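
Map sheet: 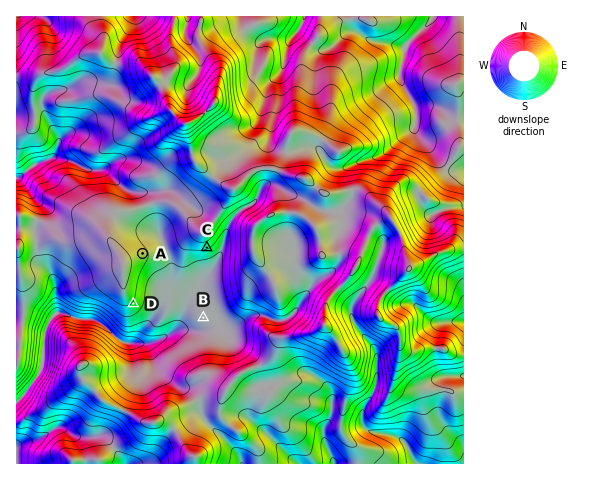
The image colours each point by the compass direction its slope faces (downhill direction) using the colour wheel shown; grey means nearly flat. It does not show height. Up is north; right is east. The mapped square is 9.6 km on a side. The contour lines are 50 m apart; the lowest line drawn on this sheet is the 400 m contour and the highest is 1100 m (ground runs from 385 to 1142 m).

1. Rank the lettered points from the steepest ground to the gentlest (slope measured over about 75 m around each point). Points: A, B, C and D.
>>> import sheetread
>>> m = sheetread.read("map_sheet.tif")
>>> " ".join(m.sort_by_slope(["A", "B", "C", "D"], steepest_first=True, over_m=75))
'C D A B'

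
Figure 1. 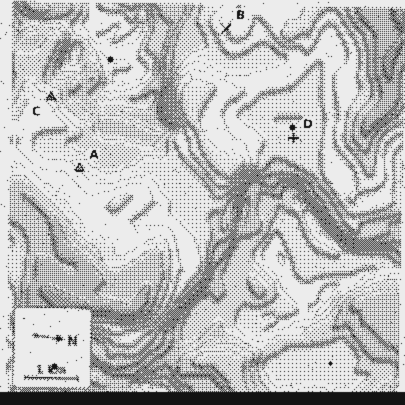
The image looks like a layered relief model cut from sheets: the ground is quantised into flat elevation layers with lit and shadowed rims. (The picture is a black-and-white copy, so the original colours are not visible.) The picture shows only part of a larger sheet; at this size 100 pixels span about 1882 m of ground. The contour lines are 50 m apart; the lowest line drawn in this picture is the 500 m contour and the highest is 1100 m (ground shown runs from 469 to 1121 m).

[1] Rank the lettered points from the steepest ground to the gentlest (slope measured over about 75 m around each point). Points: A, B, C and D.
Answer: C A B D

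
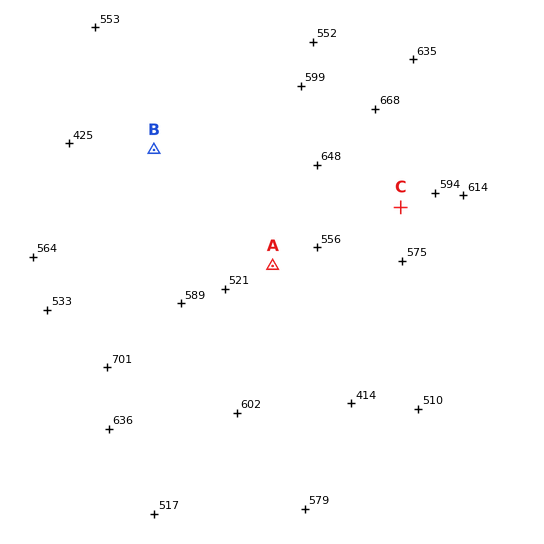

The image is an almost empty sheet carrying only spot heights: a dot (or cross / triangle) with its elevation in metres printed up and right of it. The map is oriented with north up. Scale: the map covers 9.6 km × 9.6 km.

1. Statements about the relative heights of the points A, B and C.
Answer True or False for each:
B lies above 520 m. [False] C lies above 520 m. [True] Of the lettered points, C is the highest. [True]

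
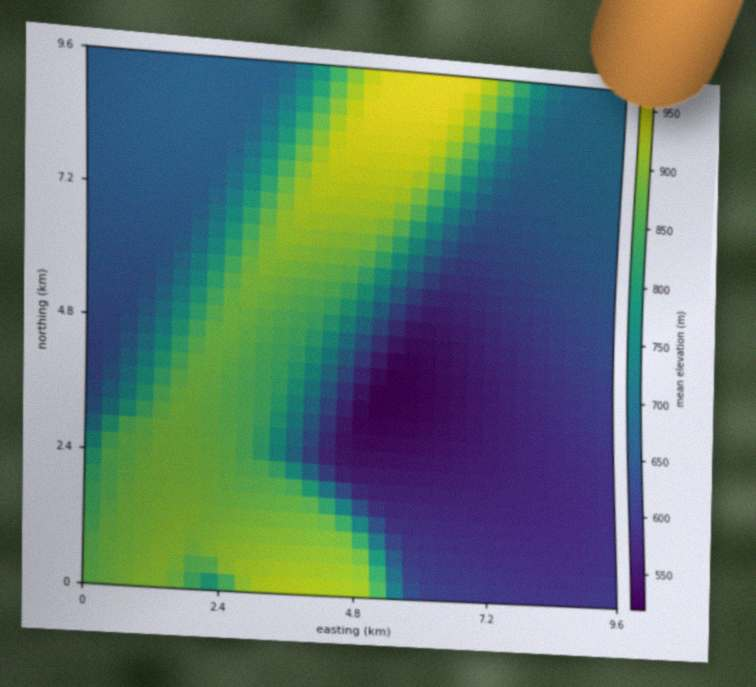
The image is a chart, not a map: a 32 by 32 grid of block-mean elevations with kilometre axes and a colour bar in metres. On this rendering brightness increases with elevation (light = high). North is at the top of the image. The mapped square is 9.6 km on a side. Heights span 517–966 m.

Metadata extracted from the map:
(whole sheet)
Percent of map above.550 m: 95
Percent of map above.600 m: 75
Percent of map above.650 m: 65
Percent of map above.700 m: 45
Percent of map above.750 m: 40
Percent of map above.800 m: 36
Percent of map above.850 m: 29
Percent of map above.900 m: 11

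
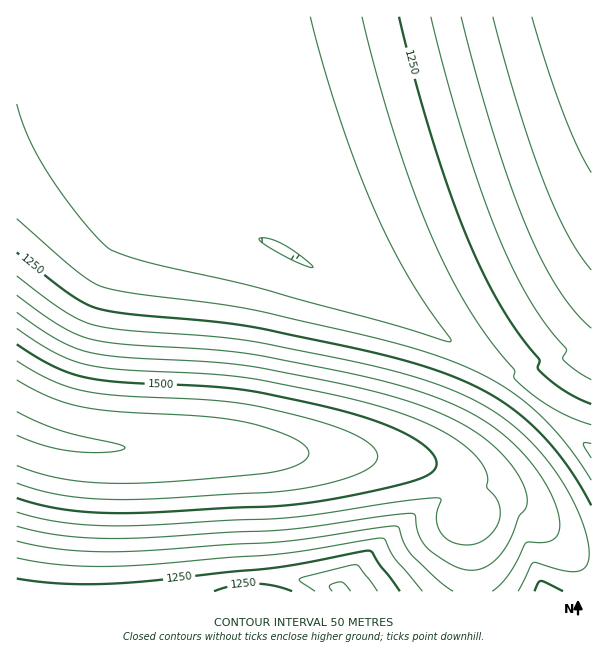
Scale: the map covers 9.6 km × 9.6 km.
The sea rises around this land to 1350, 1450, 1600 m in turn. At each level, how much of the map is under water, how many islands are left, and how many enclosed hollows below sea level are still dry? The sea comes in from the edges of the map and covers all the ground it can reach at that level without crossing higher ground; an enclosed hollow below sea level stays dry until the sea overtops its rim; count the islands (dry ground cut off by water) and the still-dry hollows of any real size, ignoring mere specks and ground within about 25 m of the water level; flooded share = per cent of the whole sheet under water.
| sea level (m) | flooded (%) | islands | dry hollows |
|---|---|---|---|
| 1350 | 63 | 0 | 0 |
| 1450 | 80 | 0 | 0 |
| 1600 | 94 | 0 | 0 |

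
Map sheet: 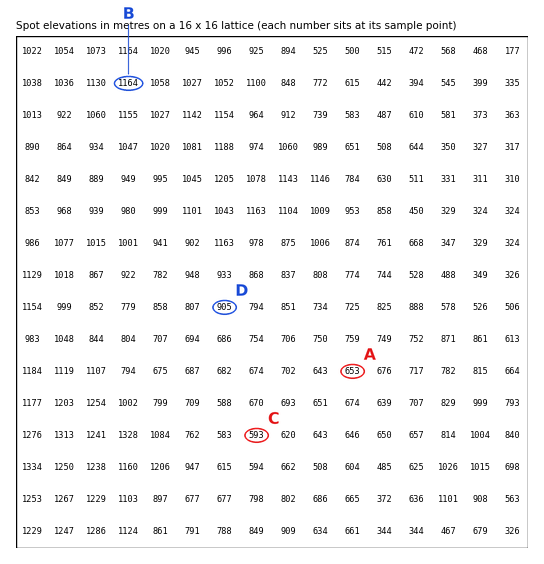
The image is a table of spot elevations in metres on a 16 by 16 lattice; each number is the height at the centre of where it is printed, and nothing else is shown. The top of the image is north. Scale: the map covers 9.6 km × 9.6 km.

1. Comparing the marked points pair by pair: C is lower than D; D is higher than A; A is lower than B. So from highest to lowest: B D A C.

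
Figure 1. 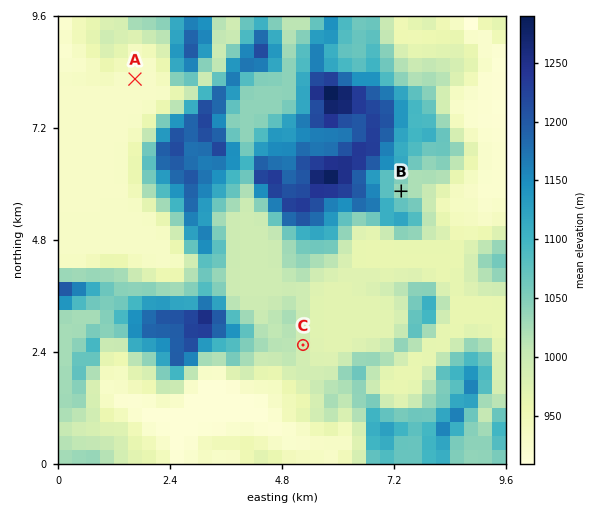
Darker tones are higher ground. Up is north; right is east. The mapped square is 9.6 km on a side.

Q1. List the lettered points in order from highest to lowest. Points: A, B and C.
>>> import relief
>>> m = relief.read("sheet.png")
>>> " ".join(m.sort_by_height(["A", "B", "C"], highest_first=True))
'B C A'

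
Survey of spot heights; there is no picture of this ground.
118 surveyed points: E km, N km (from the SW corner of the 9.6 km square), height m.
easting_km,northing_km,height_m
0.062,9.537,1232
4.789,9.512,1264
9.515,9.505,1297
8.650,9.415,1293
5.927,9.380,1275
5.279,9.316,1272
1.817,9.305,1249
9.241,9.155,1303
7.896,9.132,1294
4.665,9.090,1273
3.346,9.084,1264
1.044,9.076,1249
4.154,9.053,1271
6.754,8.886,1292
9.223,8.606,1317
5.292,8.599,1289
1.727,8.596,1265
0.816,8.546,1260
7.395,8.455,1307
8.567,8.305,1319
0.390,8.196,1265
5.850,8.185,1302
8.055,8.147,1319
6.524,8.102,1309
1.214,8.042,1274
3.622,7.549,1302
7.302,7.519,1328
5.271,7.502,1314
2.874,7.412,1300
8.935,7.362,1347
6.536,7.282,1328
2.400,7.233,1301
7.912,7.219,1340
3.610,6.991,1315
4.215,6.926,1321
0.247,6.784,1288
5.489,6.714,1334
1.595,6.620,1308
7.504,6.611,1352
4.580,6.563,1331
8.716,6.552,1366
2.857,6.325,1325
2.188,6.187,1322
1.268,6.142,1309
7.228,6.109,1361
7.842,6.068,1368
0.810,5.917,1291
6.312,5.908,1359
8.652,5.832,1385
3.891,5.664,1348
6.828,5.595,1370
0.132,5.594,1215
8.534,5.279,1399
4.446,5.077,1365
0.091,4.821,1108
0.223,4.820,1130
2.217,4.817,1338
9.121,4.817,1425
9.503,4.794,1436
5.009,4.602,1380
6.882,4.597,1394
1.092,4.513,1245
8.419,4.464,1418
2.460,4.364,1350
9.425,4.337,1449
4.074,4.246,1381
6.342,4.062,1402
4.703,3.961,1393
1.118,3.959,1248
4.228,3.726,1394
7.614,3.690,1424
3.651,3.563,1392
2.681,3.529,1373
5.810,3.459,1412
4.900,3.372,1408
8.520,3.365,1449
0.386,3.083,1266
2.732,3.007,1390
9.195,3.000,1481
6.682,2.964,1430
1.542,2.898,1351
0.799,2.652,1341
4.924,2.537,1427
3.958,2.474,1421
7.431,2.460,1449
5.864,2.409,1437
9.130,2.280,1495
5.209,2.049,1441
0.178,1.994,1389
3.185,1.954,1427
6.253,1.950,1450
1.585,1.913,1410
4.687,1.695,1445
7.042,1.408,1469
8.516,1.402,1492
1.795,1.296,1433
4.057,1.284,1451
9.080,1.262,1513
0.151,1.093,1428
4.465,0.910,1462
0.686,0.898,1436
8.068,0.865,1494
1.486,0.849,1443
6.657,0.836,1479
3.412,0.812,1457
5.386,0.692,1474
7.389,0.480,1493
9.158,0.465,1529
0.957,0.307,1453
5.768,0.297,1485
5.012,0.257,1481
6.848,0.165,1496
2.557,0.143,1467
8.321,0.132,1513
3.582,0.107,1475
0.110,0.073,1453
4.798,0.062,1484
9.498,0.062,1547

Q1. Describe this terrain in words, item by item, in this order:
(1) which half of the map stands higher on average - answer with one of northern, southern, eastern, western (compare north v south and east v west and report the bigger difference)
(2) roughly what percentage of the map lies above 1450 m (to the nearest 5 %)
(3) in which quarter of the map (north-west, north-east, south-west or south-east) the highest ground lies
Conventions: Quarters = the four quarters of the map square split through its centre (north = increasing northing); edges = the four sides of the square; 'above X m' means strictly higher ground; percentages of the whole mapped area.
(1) On average the southern half of the map is the higher ground.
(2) Ground above 1450 m makes up about 20 % of the sheet.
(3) The highest ground is in the south-east quarter.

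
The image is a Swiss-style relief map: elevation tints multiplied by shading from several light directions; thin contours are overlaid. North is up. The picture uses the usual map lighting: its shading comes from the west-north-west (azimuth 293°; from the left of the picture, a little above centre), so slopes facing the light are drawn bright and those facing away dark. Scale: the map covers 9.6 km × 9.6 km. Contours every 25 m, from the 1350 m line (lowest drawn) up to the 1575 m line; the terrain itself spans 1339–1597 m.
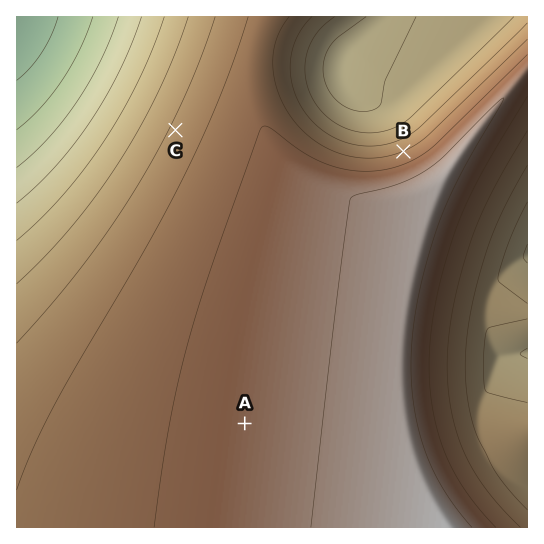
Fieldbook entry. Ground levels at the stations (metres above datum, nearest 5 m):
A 1565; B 1525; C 1505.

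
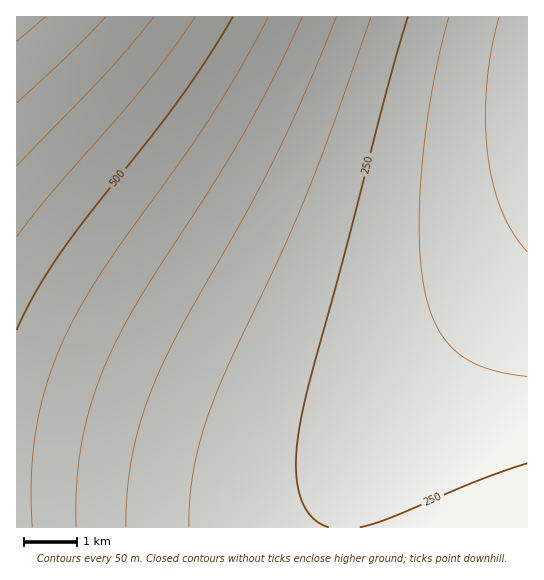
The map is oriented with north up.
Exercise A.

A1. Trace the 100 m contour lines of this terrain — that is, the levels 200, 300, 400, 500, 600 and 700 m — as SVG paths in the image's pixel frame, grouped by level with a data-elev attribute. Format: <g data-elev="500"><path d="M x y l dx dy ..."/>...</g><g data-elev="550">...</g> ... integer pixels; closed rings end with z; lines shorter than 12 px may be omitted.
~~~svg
<g data-elev="200"><path d="M527 376l-22-3-19-5-16-7-13-8-10-11-9-13-7-16-6-20-4-26-2-29 3-69 10-79 17-73"/></g><g data-elev="300"><path d="M189 527l1-28 4-29 6-29 9-30 19-45 50-107 27-61 27-69 39-112"/></g><g data-elev="400"><path d="M76 527l1-44 5-42 10-42 16-40 15-30 18-32 73-114 31-51 29-55 28-60"/></g><g data-elev="500"><path d="M17 330l18-37 25-39 26-36 91-115 29-42 27-44"/></g><g data-elev="600"><path d="M17 166l89-93 48-56"/></g><g data-elev="700"><path d="M17 41l29-24"/></g>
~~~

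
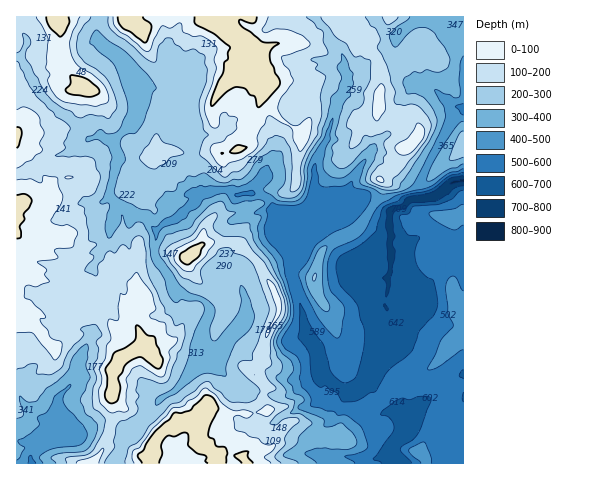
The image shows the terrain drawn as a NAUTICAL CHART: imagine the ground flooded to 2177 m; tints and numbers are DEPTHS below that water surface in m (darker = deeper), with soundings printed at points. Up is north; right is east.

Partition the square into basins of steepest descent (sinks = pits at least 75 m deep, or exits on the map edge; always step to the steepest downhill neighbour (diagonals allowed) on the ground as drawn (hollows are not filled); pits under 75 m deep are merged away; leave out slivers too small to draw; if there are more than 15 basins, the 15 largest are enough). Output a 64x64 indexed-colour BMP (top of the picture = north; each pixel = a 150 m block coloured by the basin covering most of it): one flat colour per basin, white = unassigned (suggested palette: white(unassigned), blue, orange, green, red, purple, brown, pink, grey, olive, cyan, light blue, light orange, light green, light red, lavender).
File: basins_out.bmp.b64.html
<image width="64" height="64" href="data:image/bmp;base64,Qk12CAAAAAAAAHYAAAAoAAAAQAAAAEAAAAABAAQAAAAAAAAIAAATCwAAEwsAABAAAAAAAAAA////ALR3HwAOf/8ALKAsACgn1gC9Z5QAS1aMAMJ34wB/f38AIr28AM++FwDox64AeLv/AIrfmACWmP8A1bDFACIiIiIiIRERERERERERERETMzMzMzMzMzMzMzMzERERIiIiIiIiERERERERERERERMzMzMzMzMzMzMzMzMREREiIiIiIiIhERERERERERERERETMzMzMzMzMzMzMxEREyIiIiIiIiERERERERERERERERMzMzMzMzMzMzMzEREzIiIiIiIiIRERERERERERERERETMRERERMzMzMzMxEzMiIiIiIiIhERERERERERERERERERERERETMzMzMzMzMyIiIiIiIiIRERERERERERERERERERERERMzMzMzMzMzIiIiIiIiIhERERERERERERERERERERERETMzMzMzMzMiIiIiIiIiERERERERERERERERERERERERETMzMzMzMyIiIiIiIiIREREREREREREREREREREREREREzMzMzMzIiIiIiIiIhERERERERERERERERERERERERERMzMzMzMiIiIiIiIiERERERERERERERERERERERERERETMzMzMyIiIiIiIiIRERERERERERERERERERERERERERETMzMzIiIiIiIiIhERERERERERERERERERERERERERERETMzMiIiIiIiIiIREREREREREREREREREREREREREREREzMyIiIiIiIiIiERERERERERERERERERERERERERERERMzIiIiIiIiIiERERERERERERERERERERERERERERERETMiIiIiIiIiIREREREREREREREREREREREREREREREREyIiIiIiIiIhERERERERERERERERERERERERERERERERIiIiIiIiIhEREREREREREREREREREREREREREREREREiIiEREiIhERERERERERERERERERERERERERERERERESIhEREREiERERERERERERERERERERERERERERERERERERERERERERERERERERERERERERERERERERERERERERERERERERERERERERERERERERERERERERERERERERERERERERERERERERERERERERERERERERERERERERERERERERERERERERERERERERERERERERERERERERERERERERERERERERERERERERERERERERERERERERERERERERERERERERERERERERERERERERERERERERERERERERERERERERERERERERERERERERERERERERERERERERERERERERERERERERERERERERERERERERERERERERERERERERERERERERERERERERERERERERERERERERERERERERERERERERERERERERERERERERERERERERERERERERERERERERERERERERERERERERERERERERERERERERERERERERERERERERERERERERERERERERERERERERERERERERERERERERERERERERERERERERERERERERERERERERERERERERERERERERERERERERERERERERERERERERERERERERERERERERERERERERERERERERERERERERERERERERERERERERERERERERERERERERERERERERERERERERERERERERERERERERERERERERERERERERERERERERERERERERERERERERERERERERERERERERERERERERERERERERERERERERERERERERERERERERERERERERERERERERERERERERERERERERERERERERERERERERERERERERERERERERERERERERERERERERERERERERERERERERERERERERERREERERERERERERERERERERERERERERERERERERERERRERBERERERERERERERERERERERERERERERERERERERREREQRERERERERERERERERERERERERERERERERERERFEREREERERERERERERERERERERERERERERERERERERERREREQREREREREREREREREREREREREREREREREREREREURERBEREREREREREREREREREREREREREREREREREREUREREEREREREREREREREREREREREREREREREREREUREREREQREREREREREREREREREREREREREREREREREURERERERBERERERERERERERERERERERERERERERERERREREREREERERERERERERERERERERERERERERERERERFEREREREQREREREREREREREREREREREREREREREREREURERERERBERERERERERERERERERERERERERERERERERREREREREERERERERERERERERERERERERERERERERERFEREREREQRERERERERERERERERERERERERERERERERERRERERERBERERERERERERERERERERERERERERERERERERREREREEREREREREREREREREREREREREREREREREREREURBFEQRERERERERERERERERERERERERERERERERERERFBERFBEREREREREREREREREREREREREREREREREREREREREUERERERERERERERERERERERERERERERERERERERERERERERERERERERERERERERERERERERERERERERERERERERERERERERERERERERERERERERERERERERERERERERER"/>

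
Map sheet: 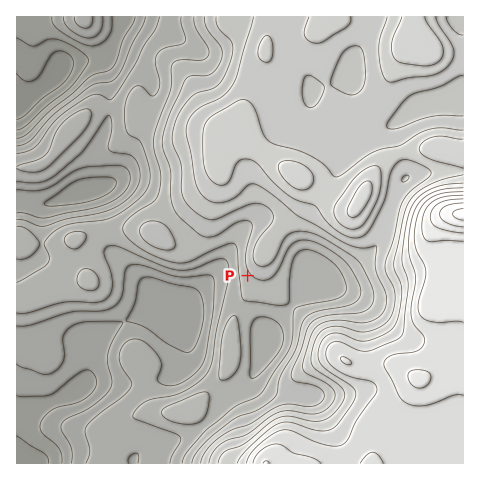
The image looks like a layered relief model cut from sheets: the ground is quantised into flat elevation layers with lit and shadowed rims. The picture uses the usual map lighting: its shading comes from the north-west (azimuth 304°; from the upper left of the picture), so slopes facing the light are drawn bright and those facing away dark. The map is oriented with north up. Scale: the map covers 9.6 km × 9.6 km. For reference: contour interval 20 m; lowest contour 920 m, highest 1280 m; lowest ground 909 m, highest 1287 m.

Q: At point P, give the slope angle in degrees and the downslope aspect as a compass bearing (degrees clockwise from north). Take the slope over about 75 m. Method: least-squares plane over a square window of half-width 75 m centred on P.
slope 4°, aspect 239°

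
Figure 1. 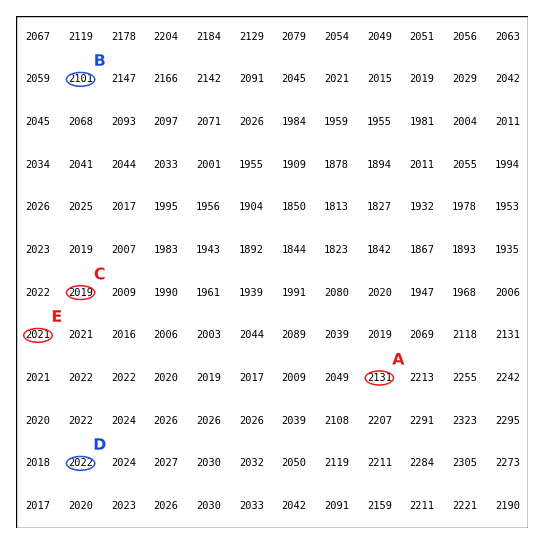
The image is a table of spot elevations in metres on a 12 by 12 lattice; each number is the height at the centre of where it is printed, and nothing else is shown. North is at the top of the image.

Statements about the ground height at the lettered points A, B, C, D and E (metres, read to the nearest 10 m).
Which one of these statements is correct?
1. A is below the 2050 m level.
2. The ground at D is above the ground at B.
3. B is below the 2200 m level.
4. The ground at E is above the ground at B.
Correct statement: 3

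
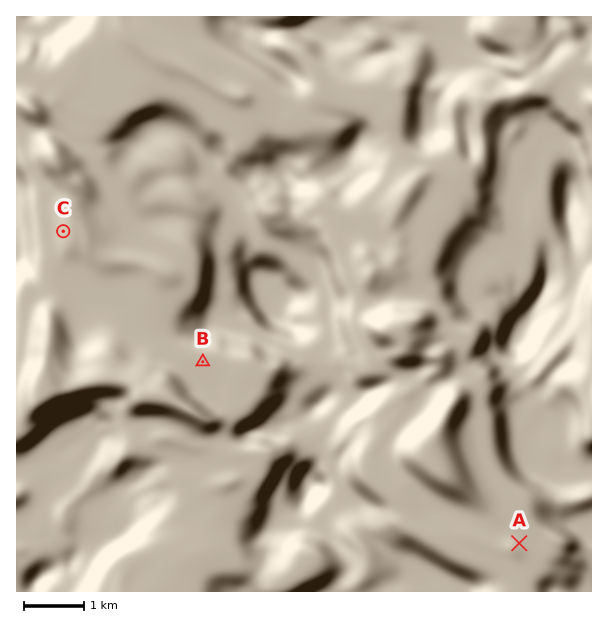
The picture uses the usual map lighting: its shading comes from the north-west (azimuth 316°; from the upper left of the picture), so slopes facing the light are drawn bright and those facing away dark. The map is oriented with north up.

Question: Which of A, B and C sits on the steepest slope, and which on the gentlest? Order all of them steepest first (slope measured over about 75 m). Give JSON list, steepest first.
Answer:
["C", "A", "B"]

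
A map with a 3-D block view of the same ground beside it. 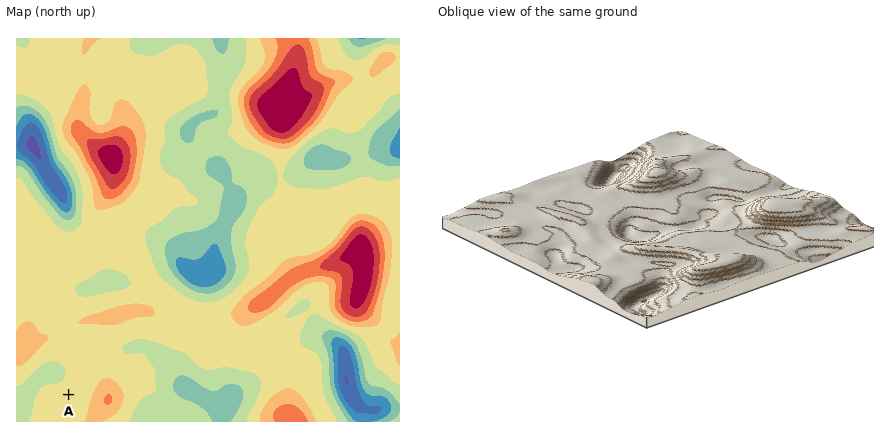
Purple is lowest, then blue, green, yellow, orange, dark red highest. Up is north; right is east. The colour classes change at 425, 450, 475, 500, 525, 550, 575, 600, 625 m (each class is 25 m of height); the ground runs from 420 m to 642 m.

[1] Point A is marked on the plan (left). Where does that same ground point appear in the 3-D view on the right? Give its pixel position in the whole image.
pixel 487 223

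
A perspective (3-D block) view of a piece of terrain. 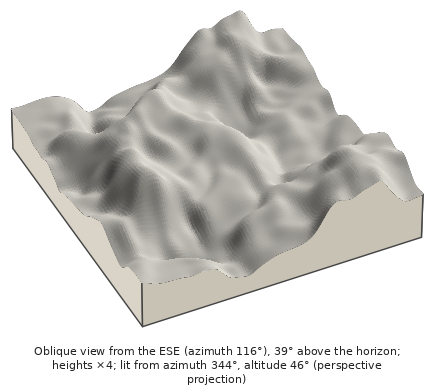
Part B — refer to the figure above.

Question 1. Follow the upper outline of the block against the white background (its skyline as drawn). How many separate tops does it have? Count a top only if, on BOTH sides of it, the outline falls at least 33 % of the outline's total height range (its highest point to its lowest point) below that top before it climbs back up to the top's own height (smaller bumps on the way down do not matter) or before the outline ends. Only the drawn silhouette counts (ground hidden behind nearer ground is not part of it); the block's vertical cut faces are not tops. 1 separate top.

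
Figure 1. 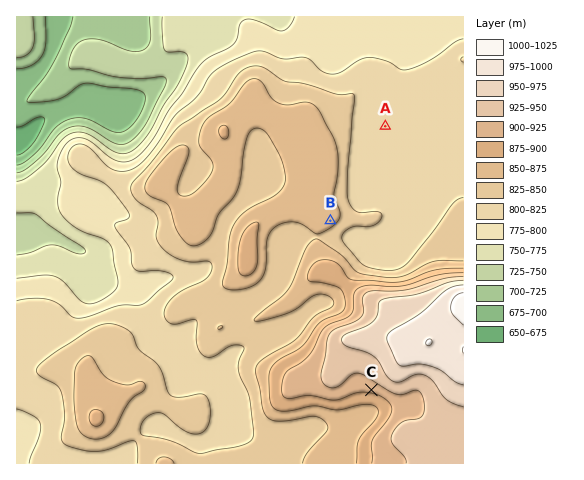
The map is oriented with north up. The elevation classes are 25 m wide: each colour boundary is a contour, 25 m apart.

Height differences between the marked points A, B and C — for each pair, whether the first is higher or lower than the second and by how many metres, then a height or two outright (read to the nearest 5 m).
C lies higher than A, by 105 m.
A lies lower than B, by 60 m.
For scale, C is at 905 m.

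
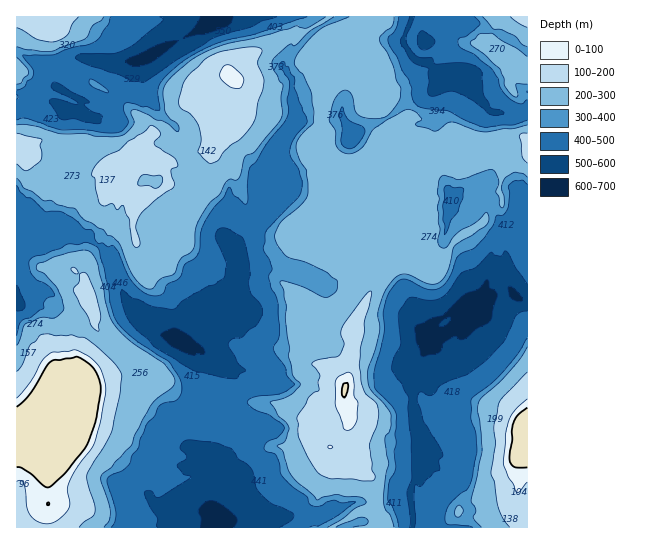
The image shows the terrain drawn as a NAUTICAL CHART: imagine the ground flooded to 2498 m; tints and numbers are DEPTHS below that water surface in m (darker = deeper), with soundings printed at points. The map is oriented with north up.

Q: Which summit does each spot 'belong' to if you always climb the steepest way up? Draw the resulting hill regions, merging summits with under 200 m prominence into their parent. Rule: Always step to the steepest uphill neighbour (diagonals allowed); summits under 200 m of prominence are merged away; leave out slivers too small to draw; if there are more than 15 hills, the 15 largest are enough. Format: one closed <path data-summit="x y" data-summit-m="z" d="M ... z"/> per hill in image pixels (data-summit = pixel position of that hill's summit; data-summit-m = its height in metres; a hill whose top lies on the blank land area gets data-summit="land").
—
<path data-summit="land" d="M411 16l-72 0-25 15-31 34 9 14 0 14 5 14 2 14-16 13-11 15-3 6 0 23-2 4 4 13-6 7-2 12-22 21-6 11 0 9 6 7 0 9-6 8 0 6 9 24 0 5-17 2-13 5-12 8-3 6-12 11 12 3 11 11 17 8 13 13 0 10-5 10 1 16 4 8 0 5-7 3-1 13-8 9-1 8-4 3 14 9-6 10-14 4-1 22 7 9 14 0 16-7 20 0 8 5-6 5 0 5 140 0 2-13-2-26 9-12 1-7-4-8 2-31-6-21 0-23-2-6 16-35 0-13 7-12 17-9 15 1 17-8 8-9 12 0 10-3-8-16 2-20-4-26 4-12 8-10 0-8 8 5-2 15 7-2 0-106-21 2-6-3-10 0-12-14-6-11-10-8-10-2-8 4-9-12-7-6-11-2-4-2-11-17z"/><path data-summit="land" d="M19 223l-3 0 0 304 254 1 1-5 6-5-8-5-20 0-16 7-14 0-7-9 1-22 14-4 6-10-14-9 4-3 1-8 8-9 1-13 7-3-5-27 5-12 0-10-13-13-17-8-11-11-12-3 12-11 3-6 12-8 13-5 17-2 0-5-7-16-7-1-16 15-13 4-23 30-21-9-22-18-15-27-8-26-7-10-16-14-28-9-10 7-22 4-5-13z"/><path data-summit="231 77" data-summit-m="2498" d="M338 16l-120 0-3 4-20 12-48 25-12 4-4 21-18 25-8 9-14 3-10-6-14-1-14-11-6 0-14 10-16 1-1 110 8 4 5 13 22-4 10-7 28 9 16 14 7 10 8 26 15 27 22 18 22 9 9-15 13-15 13-4 11-8 2-6 10-2-2-12 6-8 0-9-6-7 0-9 6-11 22-21 2-12 6-7-4-13 2-4 0-23 3-6 11-15 16-13-2-14-5-14 0-14-9-14 31-34 23-12z"/><path data-summit="land" d="M513 293l-22 3-8 9-13 6-24 22-19 5-3 16-13 27 2 6 0 23 6 21 0 12 12 6-3 14-5 4-4-1 2 4-1 7-9 12 2 39 115-1 0-225-7-2z"/><path data-summit="47 17" data-summit-m="2368" d="M217 16l-200 0-1 95 17 0 14-10 6 0 8 4 6 7 11 1 2-2 1-10-23-13-9-11 0-7 4-8 5-3 23-2 18 4 42-1 54-28 20-12z"/><path data-summit="527 17" data-summit-m="2365" d="M527 16l-104 0-2 14 4 13-1 19 5 1 6 5 10 13 8-4 10 2 10 8 6 11 12 14 10 0 6 3 20-3z"/>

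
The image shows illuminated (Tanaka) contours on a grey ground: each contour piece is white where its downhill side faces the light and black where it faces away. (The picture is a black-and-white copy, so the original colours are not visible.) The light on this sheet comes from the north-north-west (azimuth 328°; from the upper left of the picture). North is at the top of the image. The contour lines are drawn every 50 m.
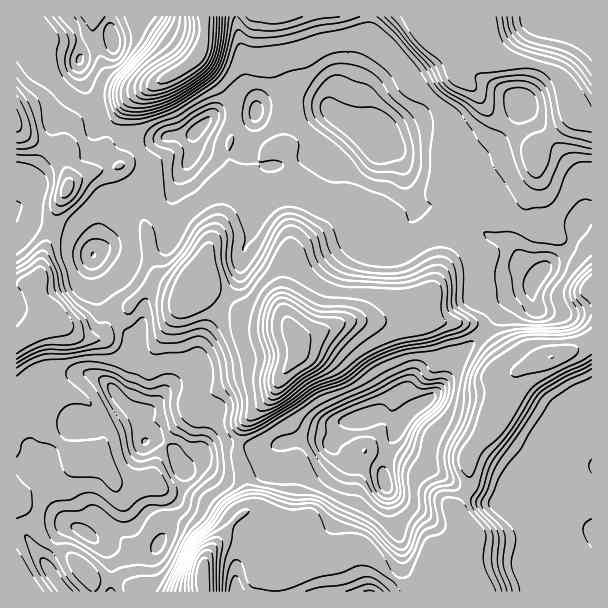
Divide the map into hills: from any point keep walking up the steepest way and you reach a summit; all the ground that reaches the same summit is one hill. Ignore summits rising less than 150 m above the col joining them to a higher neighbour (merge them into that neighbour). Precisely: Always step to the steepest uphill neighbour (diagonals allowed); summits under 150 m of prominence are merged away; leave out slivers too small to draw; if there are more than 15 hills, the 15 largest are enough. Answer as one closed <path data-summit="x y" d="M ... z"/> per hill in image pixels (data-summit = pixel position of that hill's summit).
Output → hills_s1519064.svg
<path data-summit="299 348" d="M296 94l-12 0-11 3-13 7-3 5-6-7-6-4-8-1-7 3-36 32-1 20-12 22-8 7-21 1-14 6-16 15-18 22-6 21-6 11 0 7 10 32 22 33 12 10-4 35-8 16-8 5 6 7 0 5-5 5-24 10-15 0-20 21-19 25-23-1 1 125 93 0 2-8-2-27-2-6-17-14 7-1 13-8 21 0 15-17 6-3 14 0 10-4 7-21-2-15 19-16 18-7 12-1 33 6 36-11 23 0 6 3 19 21 6 3 26 4 3 5 5-26 12-26 7-8 31-23 7-11 7-19 36-33 14-20 13-13 17-9 4-12-18-18-4-9-11-8-14-4-27-21 10-20 3-13-3-21-10-13-12-6-21-4-9 0-18 6-13 0-11 2-24-19-18-11-13-13z"/><path data-summit="203 578" d="M591 214l-7 2-6 5-7 25-31 27-12 17-13 6-13 13-14 20-36 33-6 16-8 14-31 23-7 8-10 21-7 31-3-5-26-4-6-3-19-21-6-3-23 0-36 11-33-6-24 6-10 6-15 12 2 15-7 21-10 4-14 0-6 3-15 17-21 0-13 8-7 1 8 5 11 15 0 34 472 1-2-11-32-48-1-18-3-5 14 1 17 11 17 6z"/><path data-summit="474 30" d="M581 16l-210 0-3 19-7 16-7 27-14 20-4 10 0 6 5 6 13 7 24 19 11-2 13 0 18-6 9 0 21 4 12 6 10 13 3 21-3 13-10 20 27 21 20 6 9 15 17 15 2 5 14-15 20-16 7-25 6-5 8-3 0-181-15-6z"/><path data-summit="198 54" d="M369 16l-258 0 1 26-29 12-4 6 0 8 6 19 9 18 3 14 11 9 23 10 30 1 6-3 25-2 32-30 13-7 14 5 6 7 3-5 13-7 11-3 12 0 27 9 12 12 5-17 14-20 7-27 7-16z"/><path data-summit="45 321" d="M21 212l-5 1 0 252 23 3 19-25 20-21 15 0 9-2 15-8 5-5 0-5-6-7 8-5 6-10 6-41-12-10-22-33-8-24 0-17-3-6-19-15-37-11z"/><path data-summit="17 122" d="M71 22l-11 10-10 5-27 0-7-2 0 177 8 2 11 9 37 11 9 6 10 9 2 5 5-8 6-21 28-32 20-11 21-1 8-7 12-22 0-17-53 4-18-5-18-8-7-7-3-14-14-31 0-32-2-10z"/>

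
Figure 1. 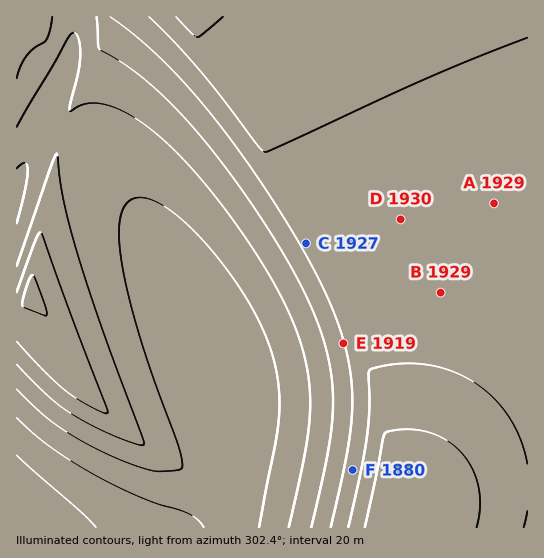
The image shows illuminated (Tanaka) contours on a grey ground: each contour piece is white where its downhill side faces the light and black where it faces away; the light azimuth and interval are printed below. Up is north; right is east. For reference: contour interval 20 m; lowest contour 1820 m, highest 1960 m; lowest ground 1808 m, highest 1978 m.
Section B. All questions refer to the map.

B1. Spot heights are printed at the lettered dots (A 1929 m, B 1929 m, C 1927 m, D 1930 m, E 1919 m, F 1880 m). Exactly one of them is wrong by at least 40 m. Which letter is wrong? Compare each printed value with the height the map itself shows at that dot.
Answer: F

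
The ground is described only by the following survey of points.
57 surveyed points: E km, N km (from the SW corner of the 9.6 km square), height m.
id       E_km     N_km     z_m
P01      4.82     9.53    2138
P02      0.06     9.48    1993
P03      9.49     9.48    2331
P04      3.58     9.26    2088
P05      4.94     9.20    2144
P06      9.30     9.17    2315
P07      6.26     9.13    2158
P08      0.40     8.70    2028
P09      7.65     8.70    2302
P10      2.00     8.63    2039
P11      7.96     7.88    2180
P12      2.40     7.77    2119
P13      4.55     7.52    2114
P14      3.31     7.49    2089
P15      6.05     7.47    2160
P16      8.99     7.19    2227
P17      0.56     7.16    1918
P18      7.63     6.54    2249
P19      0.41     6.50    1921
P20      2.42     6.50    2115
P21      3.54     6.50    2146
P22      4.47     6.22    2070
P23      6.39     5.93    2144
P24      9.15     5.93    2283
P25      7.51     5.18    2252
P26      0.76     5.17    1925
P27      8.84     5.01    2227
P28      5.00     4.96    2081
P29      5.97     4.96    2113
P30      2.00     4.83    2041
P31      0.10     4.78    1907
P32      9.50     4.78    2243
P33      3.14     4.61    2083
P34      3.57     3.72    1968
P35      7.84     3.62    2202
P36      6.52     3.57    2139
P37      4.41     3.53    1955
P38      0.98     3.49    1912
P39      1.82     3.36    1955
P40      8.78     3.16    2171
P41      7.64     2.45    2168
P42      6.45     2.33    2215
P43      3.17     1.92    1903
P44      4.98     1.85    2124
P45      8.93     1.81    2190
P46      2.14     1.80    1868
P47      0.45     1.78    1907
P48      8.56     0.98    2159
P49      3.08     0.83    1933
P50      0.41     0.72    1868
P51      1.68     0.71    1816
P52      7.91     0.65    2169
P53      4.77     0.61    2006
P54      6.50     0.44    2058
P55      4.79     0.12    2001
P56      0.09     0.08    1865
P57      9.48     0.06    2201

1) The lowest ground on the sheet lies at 1805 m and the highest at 2345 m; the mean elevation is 2085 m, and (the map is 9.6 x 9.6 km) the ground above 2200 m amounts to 15.7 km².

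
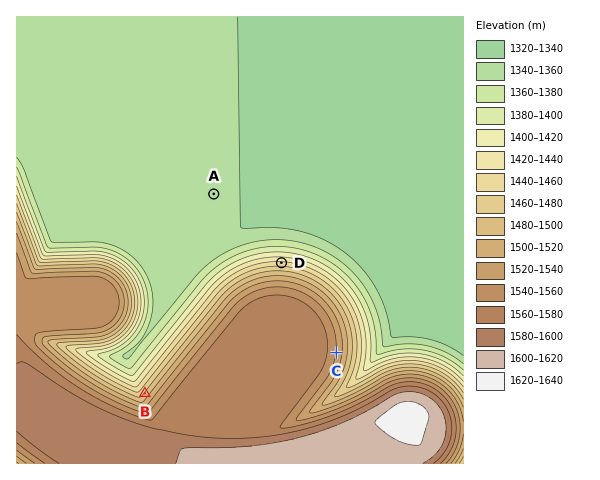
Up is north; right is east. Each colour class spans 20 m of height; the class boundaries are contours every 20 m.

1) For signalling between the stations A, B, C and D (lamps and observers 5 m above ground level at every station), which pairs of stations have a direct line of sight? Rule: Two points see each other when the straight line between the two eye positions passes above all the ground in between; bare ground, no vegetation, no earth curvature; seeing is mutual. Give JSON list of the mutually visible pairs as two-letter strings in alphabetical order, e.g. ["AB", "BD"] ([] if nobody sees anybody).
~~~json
["AB", "AD"]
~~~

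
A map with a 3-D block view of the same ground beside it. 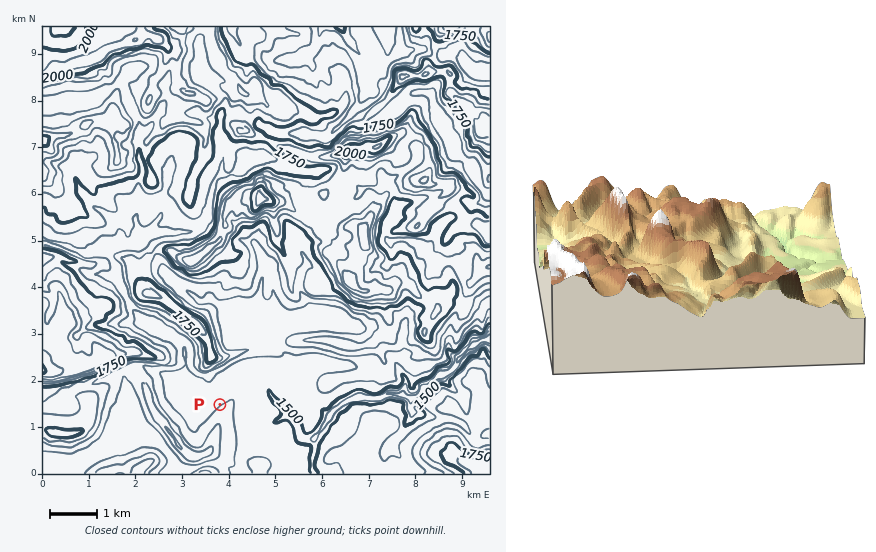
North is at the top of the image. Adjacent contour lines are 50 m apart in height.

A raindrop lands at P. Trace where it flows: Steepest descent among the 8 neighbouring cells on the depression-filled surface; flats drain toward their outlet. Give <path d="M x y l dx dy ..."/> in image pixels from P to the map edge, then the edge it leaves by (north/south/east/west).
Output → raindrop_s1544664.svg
<path d="M220 405l-2-3 0-13 15-16 9-3 7 0 5 2 3 0 3 1 5 8 2 5 3 6 0 2 5 7 10 9 0 3 11 10 3 6 3 8 7 3 1-2 3 0 7-7 6-9 0-2 6-7 6-6 10-7 4-1 9 0 1-1 15 1 10-5 30 2 21-19 6 0 2-2 10-9 2-6 12-13 5-1 6-6 8 0"/>
exit: east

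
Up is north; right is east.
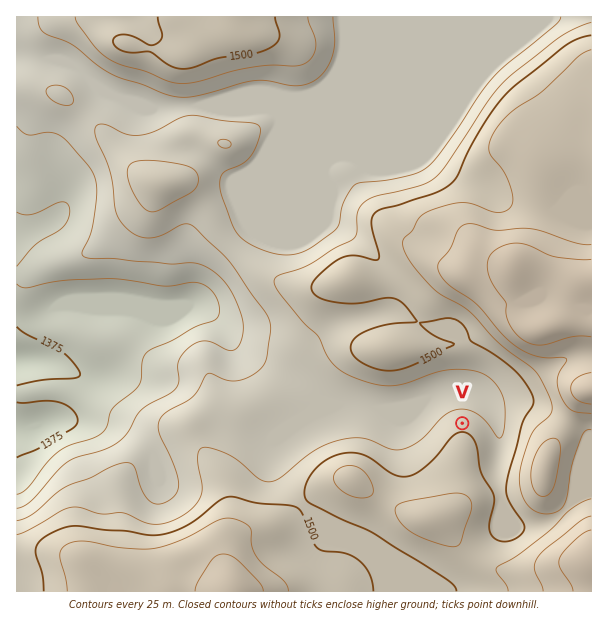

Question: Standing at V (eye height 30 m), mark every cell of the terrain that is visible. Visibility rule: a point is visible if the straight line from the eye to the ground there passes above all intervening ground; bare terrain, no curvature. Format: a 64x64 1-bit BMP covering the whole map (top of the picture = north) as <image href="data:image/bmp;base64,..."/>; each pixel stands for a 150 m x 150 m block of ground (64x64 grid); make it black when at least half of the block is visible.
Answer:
<image width="64" height="64" href="data:image/bmp;base64,Qk0+AgAAAAAAAD4AAAAoAAAAQAAAAEAAAAABAAEAAAAAAAACAAATCwAAEwsAAAIAAAAAAAAA////AAAAAAAAAAD+AAAAAAAAAfgAAAAAAAAB4AAAB+AAgAGAAAAP/gHAAAAAAAf/A+AAAAAAA/8H4AAAAAAD/wfgAAAAAAOAB4AAAAAHAwADAAAAAD/DgAAAAAAA//+AAAABAAP//8AAAAGAB///wAAAA8AH///AAAAH4A///+AAAAf8H///4AAAD//////gAAAf//////AAAB//////+AAAH//////8AAAP//////8AAAf//////wAAA///////AAAHH/////4AAAYP/////AAABgfn///4AAAEA4D///4AAAAAAB///wAAAAAAAf//AAAAAAAD/wAAAAAAAA/+AAAAAAAAD/wA/AAAAAAf+AD+AAAAAn/4AP/AAAAP/+AAf/wAAAI/AgAP/gAAAHwAAAH+AAAAcAAAAH4AAADgAAAAPgAAAAAAAAAGAAAAAAAAAAAAAAAAAAAAAAAAAAAAAAAAAAAAAAAAAAAAAAAAAAAAAAAAAAAAAAAAAAAAAAAAAAAAAAAAAAAAAAAAAAAAAAAAAAAAAAAAAAAAAAAAAAAAAAAAAAAAAAAAAAAAAAAAAAAAAAAAAAAAAAAAAAAAAAAAAAAAAAAAAAAAAAAAAAAAAAAAAAAAAAAAAAAAAAAAAAAA/gAAAAAAAAf+AAAAAAAAB/4AAAAAAAAA3AAAAAAAAADcAAAAAA=="/>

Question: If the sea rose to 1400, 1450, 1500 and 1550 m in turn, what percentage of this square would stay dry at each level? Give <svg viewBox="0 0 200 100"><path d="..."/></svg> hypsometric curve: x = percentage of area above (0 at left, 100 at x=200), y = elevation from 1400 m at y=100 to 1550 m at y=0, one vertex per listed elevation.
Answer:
<svg viewBox="0 0 200 100"><path d="M185 100l-54-33-62-34-55-33"/></svg>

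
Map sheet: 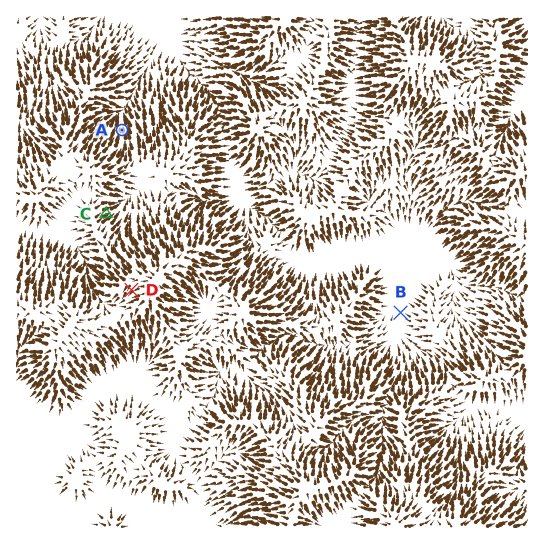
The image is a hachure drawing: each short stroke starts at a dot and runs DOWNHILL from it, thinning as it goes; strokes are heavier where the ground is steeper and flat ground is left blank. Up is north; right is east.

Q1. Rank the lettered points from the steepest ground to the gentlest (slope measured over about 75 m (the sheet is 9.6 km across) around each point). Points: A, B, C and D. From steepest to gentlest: A C D B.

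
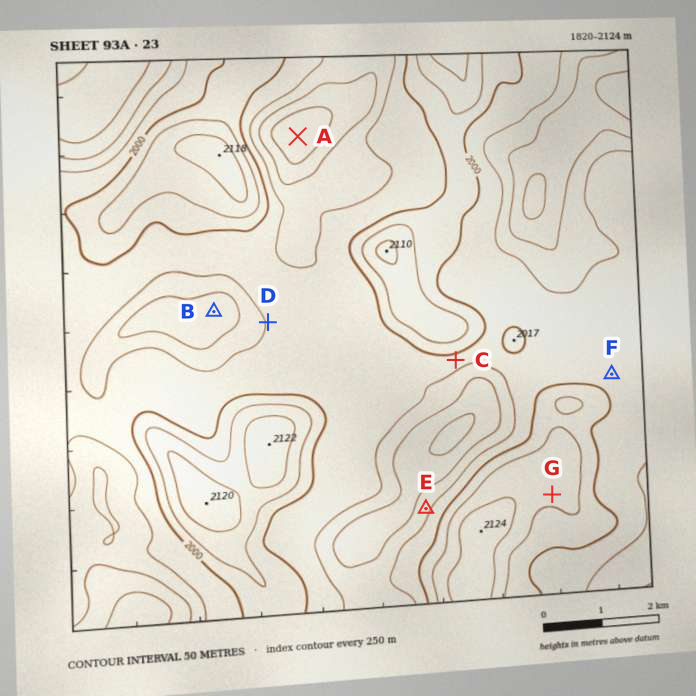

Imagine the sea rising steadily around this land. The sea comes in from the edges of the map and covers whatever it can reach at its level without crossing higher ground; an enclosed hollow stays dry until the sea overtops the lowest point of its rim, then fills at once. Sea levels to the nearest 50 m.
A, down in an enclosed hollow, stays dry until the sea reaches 1900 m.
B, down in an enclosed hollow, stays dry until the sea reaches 1950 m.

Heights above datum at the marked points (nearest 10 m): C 1980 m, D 1950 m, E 1940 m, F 1960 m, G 2080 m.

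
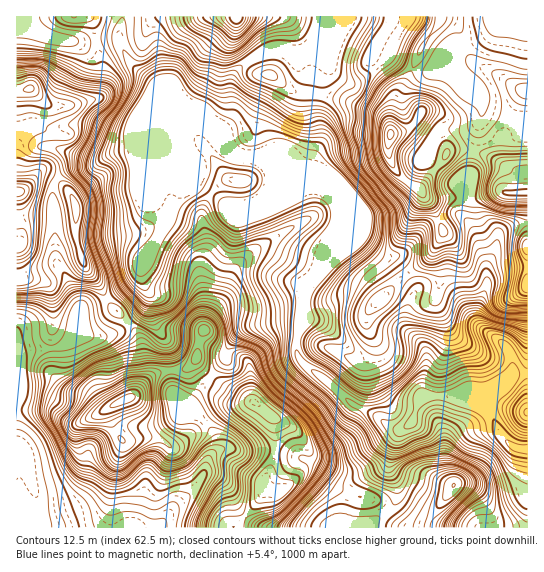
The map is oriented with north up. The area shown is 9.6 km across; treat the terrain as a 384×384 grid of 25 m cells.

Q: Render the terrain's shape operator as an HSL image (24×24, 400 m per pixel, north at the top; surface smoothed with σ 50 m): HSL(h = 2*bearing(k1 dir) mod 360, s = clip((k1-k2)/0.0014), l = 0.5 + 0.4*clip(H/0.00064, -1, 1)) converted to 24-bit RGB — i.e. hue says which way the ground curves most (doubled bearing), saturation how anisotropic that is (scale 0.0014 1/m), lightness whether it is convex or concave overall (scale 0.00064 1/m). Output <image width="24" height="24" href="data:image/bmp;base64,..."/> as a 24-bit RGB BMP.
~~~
<image width="24" height="24" href="data:image/bmp;base64,Qk32BgAAAAAAADYAAAAoAAAAGAAAABgAAAABABgAAAAAAMAGAAATCwAAEwsAAAAAAAAAAAAAgIeEdWOChol3inBulpNddWxcfI5YL2l/TILH4tjN4V2a1RcEp7oAE0AgSGpUfXJedIhYO7Gmq3Wv84tygG8WHUMsYsJiRGC1int1dGJ+kl9Vc1ZFuqQ3SJZwrG1rQHZSEF5P1MuAmSN33KKq+9DnJbvFHXZmW6G0nL3TQ0/QhFyTt2GW+9DdLMnpP96hUDdmh26LekuCxiJAUTyv8sWbD4cweRwoqcopCFo6cnsjasHU2qilY6+E/8zmH7nTIsW4RrNfIBhwrovTgsTd2+/w3b74hjXFQD2xemB3Uxtc8/trFzt169a/9pfqAIrM2unxIDW5EJRWPzYW174fqY1Mqc1Vzur3Kj2sRq98GFV5RrBuu2thu90thDIvvkNzWCETaTtpTRNs/OnPHi7INPZCtpVNUuPNWkOr4mLLhSKLT4ZTcsZphcWVzP/iSjmfi0O9rVuiUh0hFkkYr7Al0X1GkIhCWw4810NEIRmyePf3LsOs87j19Krwk8lnRdt+QSphezZnfWDSsbrZpe3Wzv32zGnGpz6dQQ8mbhgAaMFFKWmIXNRZj2lToENXQiOrz9rrLTVjWcdJYY/ecNRrR4fD9NfmzyaRTh1JNa5uQrmzndHK0P3KRG1EdD1MNAATbQQix9GVlbo8F0QmhG4lXHwrcXhGL35DaMUyM0+QmNafHWtU1MV4aVC6rKxh5Ir2s3//6MuRG4V0wN0k5Pl3LTcnMwAUbxAwoeTRspnE1LLMU2zNMS3Fpm1qXKdwV8O5fKQjU1qEnKk3THVBLWgcZnMiwZw9VoYoJg0d/9uxC7+EXf+++1WMlRmTGADK1uj1uy6dv7hgjb+SrzWZWyp1pc2HnujbcBNutkoQTmlkw7NkT4qJjkmMgalNT/+LbAjmLC/56+/c78PYMSAQeHQosEdID0xaejoltWSW09aVinE9ih9ucbOPg+R0MAMSWgIEZsccPWEhpuJMJWE7SGAnsPm8MrHaKAsXJjkW8vdk30BZmXG2doSpnHmoHBh3jnrAUauT16W2yo7EMmq4zqq+yz11EAmX2M799dH4s8HtncPg1APblvyuWPuIIwopbDibTn2fp99bkIVdvYdjcFpIcUw8QHF3JpibzYzPYKddzX+en0Ccjp86qEd3Vsm6FktX68+ohdhCL0hlgi7Kzv/MkTJ5JRhCLFhqi4qqysebXpeT1XutqVukfJKbVYCNSn5qGINC2neznHQ9ryCg76SHQLlBMnO6JlaG7spP4M68Hhx3ufdjtOodXCxmWEeoOHuEPZdvya92fcSlNDac5ZPd0nm2c4RSS31oZ39uDzw+/0psD3gt8r2AverXYSyHIU9vm++S1tdYIh1n8eN85tiGLVCFRFKCkWSQOGVy1uebeTIlYGY1QXEpzUw37rHrTF3Pe3uAFgsroXgj+JmJAPICi0UinzhUURQNQnUA5u6+DhhP0PvQ5ZjZTzR6SzVue39+XYh5m8IusSpej5tOVIxrYn9dY4s6n0FLeD1lPAQtgsRVpPGc1fbnOR60ZQbR4db1zs772V10ajjpfv9JZg9R24fNMS18f4B/f4B/W3N7f73EmqHUlEW9f3+AgH9/flNoRAA5dHzHz/zQTPvP/jZeGlIvECo50eRznIJdaJ88wnEm/VoGGlwdP3YeZER8f4B/f4B/bXONdaJQf18/eoNXf3Zug2xUSyF6ODHIhGW68//MJDwlN2+W5qTsIHzfWNuGQ8F3nWFcqVmg47emy3iUJmldQlV1gIB/f39/eop1f3R6l2WJol5xejM6n7FTGiJIRsnPSXu/+/TQ6F7wGWxVrLFLU2F3mH5qgIBhfXxRaLuS1oDB+FWWWtQ3CUNBfYCAgH9/fWFfkmJCd1RJgkZJeaaGira4KliyLcG9Xs/W8PJw6TjntKXyY4G9blKKi2tnk25bycXvSc/ke7PKr5Tn/s3zEh/NO3ByfUZwnzs7lbBsej6Ueauhf9e5d4WyWIGvR5uVInpU57iwMMNLqEEvgkNdfGVybWaIkqzNlprV23HdiEpfX0Mr1bA9zQVmMWcyLR0/y8B8sqNLA7x4ksfcs2i4hWuBaWp9fD+fP89FGncd91pHSnVNgnN/boaheLWtZItabG8XbUQTbDwqqphNnzc1wFusnEHMVk67a7ZgyGmnvetNDUUVeHE1Xo1WdXyAO3GF05iVNmp76md/y0tWaIFvaJtpfHZtgHV1gXdoq0KYz1qdbM90QE+LYnGZiEy4mWvAtovUXmLP8+jYLE3maavPWre1anWCU3x7eohExIlpHFtS+4p8WKmnb4t1dGh4gHtw"/>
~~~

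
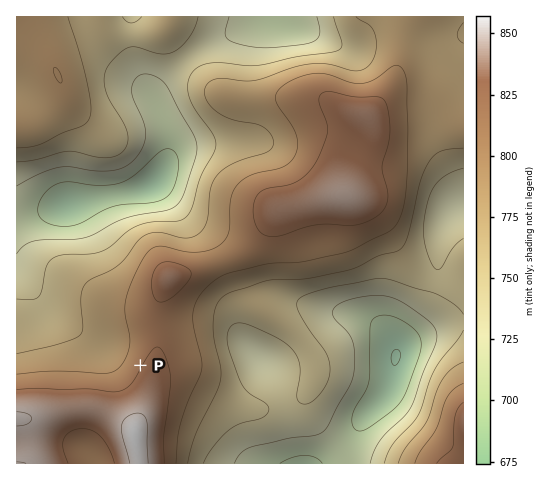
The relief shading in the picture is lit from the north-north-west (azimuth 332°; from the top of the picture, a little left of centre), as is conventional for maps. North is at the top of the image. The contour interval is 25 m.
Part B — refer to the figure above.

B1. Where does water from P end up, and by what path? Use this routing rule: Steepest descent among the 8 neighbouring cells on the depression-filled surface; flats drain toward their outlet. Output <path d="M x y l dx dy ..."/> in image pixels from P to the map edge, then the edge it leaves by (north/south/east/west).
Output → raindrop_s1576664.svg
<path d="M140 365l-8-8-15-4-16-9-3-2-13-7-12-10-17-10-39-39"/>
exit: west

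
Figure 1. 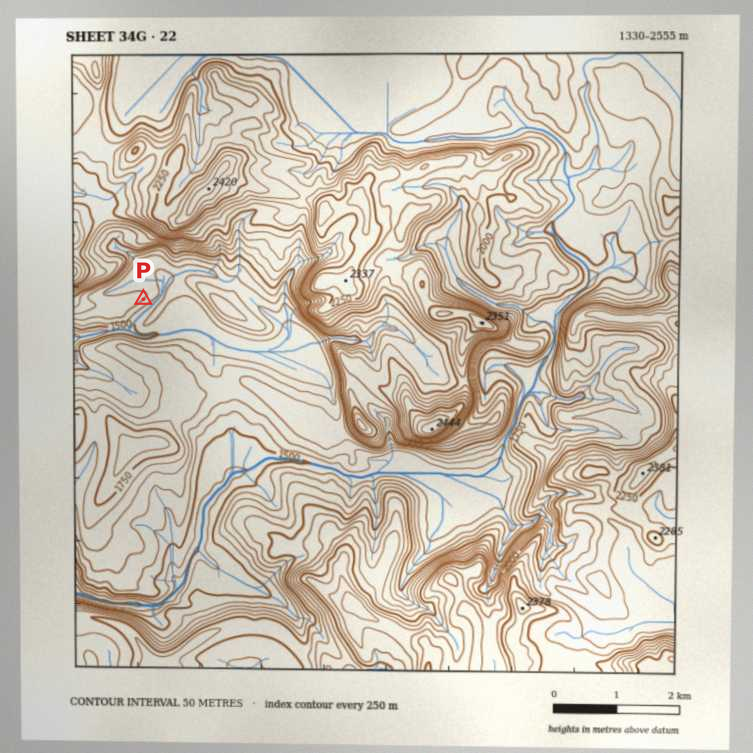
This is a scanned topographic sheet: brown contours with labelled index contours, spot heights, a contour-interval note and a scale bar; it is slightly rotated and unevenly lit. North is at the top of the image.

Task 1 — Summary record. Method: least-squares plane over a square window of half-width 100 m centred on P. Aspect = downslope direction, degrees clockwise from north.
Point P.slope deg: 19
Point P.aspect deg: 135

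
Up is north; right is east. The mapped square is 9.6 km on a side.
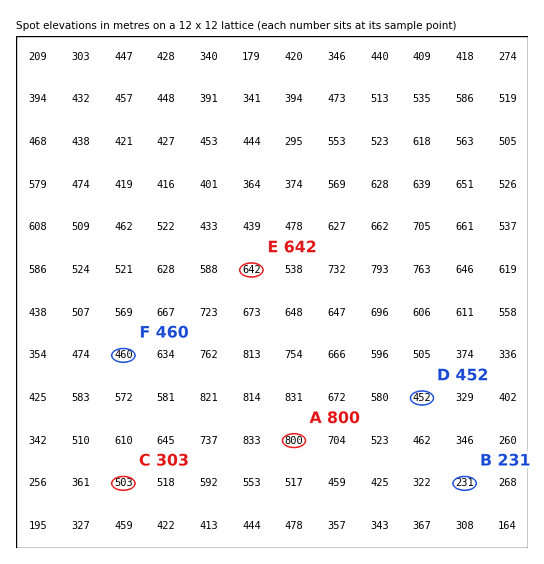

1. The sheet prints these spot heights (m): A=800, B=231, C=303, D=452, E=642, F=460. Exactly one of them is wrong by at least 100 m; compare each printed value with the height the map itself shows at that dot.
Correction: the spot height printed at C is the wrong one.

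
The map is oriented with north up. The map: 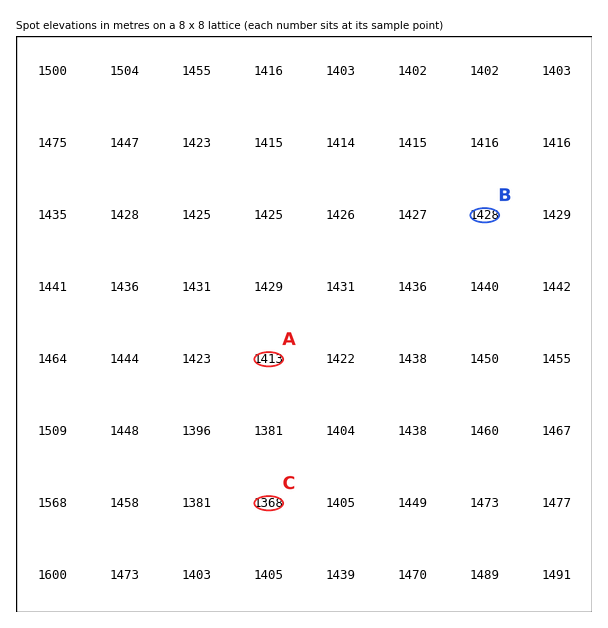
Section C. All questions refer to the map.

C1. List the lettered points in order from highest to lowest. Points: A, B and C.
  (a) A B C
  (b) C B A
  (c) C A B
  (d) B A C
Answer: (d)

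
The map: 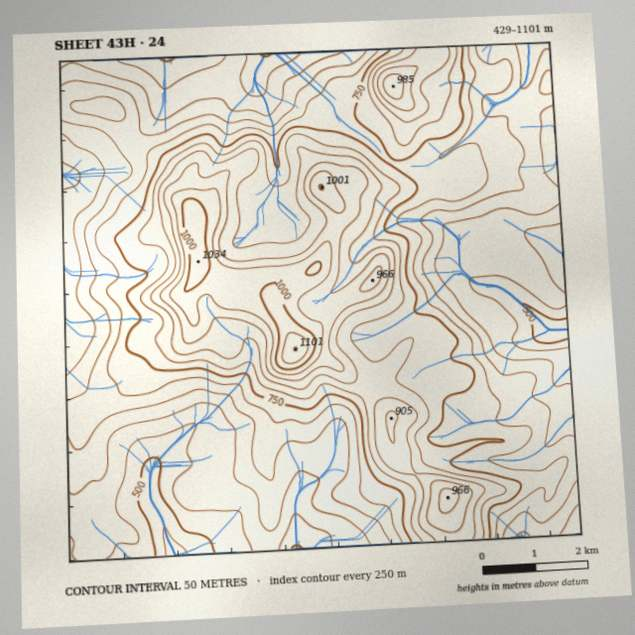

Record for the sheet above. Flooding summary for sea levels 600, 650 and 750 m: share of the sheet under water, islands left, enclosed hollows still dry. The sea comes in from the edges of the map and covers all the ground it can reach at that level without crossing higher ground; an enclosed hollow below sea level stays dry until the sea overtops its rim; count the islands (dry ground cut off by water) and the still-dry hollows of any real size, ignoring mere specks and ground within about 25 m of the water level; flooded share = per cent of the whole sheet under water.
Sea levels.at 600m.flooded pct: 24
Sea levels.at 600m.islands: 0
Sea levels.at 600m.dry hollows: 0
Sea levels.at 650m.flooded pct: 37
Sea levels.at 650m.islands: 0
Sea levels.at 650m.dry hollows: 0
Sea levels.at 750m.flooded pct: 62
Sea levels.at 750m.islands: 0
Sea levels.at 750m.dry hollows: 0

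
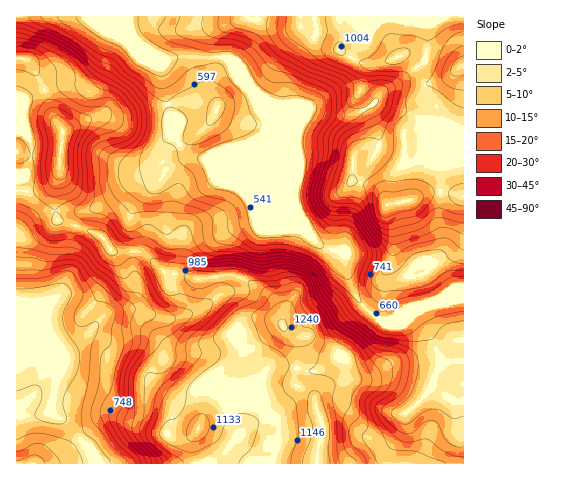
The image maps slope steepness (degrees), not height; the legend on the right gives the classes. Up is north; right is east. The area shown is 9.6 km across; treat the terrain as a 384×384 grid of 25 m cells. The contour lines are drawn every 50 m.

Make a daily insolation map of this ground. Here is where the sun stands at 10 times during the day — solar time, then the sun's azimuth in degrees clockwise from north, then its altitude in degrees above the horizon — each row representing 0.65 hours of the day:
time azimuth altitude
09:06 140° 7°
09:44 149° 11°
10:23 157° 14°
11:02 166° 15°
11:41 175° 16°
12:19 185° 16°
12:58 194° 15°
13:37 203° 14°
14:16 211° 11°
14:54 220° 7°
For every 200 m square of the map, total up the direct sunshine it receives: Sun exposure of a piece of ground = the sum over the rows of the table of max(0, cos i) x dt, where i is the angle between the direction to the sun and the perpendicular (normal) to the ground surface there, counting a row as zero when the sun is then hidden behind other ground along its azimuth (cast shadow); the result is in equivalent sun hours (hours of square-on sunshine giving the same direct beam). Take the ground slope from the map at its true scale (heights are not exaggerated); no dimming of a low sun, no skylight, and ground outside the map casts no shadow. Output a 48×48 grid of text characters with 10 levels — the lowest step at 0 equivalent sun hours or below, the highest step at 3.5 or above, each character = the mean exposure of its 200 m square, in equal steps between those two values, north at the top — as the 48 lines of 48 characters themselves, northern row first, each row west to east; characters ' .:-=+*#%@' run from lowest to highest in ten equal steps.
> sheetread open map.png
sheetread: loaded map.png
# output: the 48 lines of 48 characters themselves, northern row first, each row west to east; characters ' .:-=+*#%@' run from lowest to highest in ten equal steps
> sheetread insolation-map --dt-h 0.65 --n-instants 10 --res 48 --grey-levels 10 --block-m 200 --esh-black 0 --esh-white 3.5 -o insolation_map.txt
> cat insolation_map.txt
..::----::::----====------==--===-------..
        .::::-----==++#%%#+=====-----=-:...::.  
          .::-=+*####%@@@%#****=-::----:....:.:.
           .::-=**##%%%%%###%%#*=----:::::---:. 
-:..        .::-------==***%@@%%%%#+-::-=++=-:..
#*=--:.      .::::...:--=+**%@@@@@@@#**%%#+-:::=
*+=-==-.       .....:::--+**#%@@@@@@@@@@@*-::=+*
+++--:::.        .:::..:-=****#%%%#++*##+--==*#*
-=-.  .         .::::..::-=++++**+=-+*=-::-=++**
--:       ....:-===---------------=+#+:::-=+==+*
--:.    :---:--=====-=+=-------:::--:   .:====++
-=+=:..=+*++=====---=++==------:.      .::--====
-=++==+#%%%##*+----=*#*++=-----:..    .----=====
.-===+**#%%@%#=---+###*==---------:  :--========
-----===+*##*=-::-=++=------------:::----=======
*=-------=++=-:--::-------------:::---:::-----==
====+=----==----:...:---------:::::--:..--::----
--=+#*=-----:---:::::::-------:.:::--:......::::
--=*%%*=-:::::::.::....:::::--:.::=++=.    .:--:
*+*#%%#*=:....   ..        ....-+*#@%+-..:-=++==
%#*+++*=-..:.                ..:*@@@@*+++#######
%#+=-:.   .......   .         .:=#@@%##%%@%%##%%
+**+*+-.     ..:::::          ..:+***#@@%%%%####
-+#%@@%#=:.    ..::            .:-===*%@%%@%%##*
**#@@%%%#+:                     .:::-=*##%%%##**
#%%%@@@%**+++=.                  ....:-=***++++*
**#%@@@#%%%***=.                  ..  .=++=--+*#
##%%%#**%@%*+**=-:.  ...             .:++=--=*%@
###*++**#%%*++*+++++++*+=.      .    :=++++*###*
+++=====+*##*+**++*#*+=---.   ::.   .:=++#%%%+--
====--:-=*##*+*##***=:.   .. .-:     :-+**++=---
==---::=+++=--+*#*=-:.  .....::       .-=--:.   
==---==++----:.:-:.   .:===---:  .       ..     
===-=+++---==-.      .:-==++=-:::.         .::::
-=---=+=::-=--::...:-===-=+*#+===:         .:---
=----===-:--:.::---==+==-=+##**++=-.       :-===
------=---::. .:---::--===++++++===-:.  ..:--===
----------::..::....:-==++==-====::--:.:-====---
-----------::-:.  .:-======--::::::--::-====----
--------------:..:--=====---==-..--=+++++++=---=
---=----:::-=--::-----==---=++=::-==+#%%#*+=--==
-=====--::.-=--::--::--=====++=---====*##+=:::--
===-===---::--::--:.:-===========:-+=-::--:. .::
:::::--=**+--:.:-:::--==+=---====--++=.   . .:::
..  ..-+*##*+------++====--------=-===-.   .::::
.. ..:-=+*#%%%#*+=*#*+=----------=-::---.  .::.:
  ..::--=+#%@@@@%###*+=---==--:----:..::.  ...  
..:::---==+****##*++==----==-------::::::.::..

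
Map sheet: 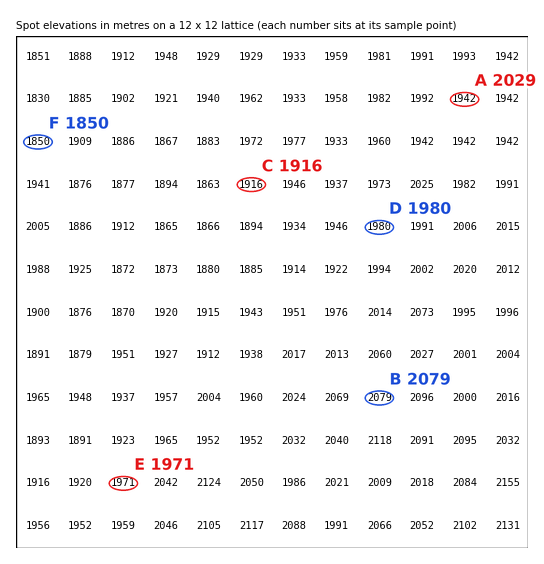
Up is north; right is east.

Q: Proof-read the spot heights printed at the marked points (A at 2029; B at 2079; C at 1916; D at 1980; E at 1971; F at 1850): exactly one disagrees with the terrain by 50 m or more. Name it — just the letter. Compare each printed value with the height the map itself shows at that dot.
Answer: A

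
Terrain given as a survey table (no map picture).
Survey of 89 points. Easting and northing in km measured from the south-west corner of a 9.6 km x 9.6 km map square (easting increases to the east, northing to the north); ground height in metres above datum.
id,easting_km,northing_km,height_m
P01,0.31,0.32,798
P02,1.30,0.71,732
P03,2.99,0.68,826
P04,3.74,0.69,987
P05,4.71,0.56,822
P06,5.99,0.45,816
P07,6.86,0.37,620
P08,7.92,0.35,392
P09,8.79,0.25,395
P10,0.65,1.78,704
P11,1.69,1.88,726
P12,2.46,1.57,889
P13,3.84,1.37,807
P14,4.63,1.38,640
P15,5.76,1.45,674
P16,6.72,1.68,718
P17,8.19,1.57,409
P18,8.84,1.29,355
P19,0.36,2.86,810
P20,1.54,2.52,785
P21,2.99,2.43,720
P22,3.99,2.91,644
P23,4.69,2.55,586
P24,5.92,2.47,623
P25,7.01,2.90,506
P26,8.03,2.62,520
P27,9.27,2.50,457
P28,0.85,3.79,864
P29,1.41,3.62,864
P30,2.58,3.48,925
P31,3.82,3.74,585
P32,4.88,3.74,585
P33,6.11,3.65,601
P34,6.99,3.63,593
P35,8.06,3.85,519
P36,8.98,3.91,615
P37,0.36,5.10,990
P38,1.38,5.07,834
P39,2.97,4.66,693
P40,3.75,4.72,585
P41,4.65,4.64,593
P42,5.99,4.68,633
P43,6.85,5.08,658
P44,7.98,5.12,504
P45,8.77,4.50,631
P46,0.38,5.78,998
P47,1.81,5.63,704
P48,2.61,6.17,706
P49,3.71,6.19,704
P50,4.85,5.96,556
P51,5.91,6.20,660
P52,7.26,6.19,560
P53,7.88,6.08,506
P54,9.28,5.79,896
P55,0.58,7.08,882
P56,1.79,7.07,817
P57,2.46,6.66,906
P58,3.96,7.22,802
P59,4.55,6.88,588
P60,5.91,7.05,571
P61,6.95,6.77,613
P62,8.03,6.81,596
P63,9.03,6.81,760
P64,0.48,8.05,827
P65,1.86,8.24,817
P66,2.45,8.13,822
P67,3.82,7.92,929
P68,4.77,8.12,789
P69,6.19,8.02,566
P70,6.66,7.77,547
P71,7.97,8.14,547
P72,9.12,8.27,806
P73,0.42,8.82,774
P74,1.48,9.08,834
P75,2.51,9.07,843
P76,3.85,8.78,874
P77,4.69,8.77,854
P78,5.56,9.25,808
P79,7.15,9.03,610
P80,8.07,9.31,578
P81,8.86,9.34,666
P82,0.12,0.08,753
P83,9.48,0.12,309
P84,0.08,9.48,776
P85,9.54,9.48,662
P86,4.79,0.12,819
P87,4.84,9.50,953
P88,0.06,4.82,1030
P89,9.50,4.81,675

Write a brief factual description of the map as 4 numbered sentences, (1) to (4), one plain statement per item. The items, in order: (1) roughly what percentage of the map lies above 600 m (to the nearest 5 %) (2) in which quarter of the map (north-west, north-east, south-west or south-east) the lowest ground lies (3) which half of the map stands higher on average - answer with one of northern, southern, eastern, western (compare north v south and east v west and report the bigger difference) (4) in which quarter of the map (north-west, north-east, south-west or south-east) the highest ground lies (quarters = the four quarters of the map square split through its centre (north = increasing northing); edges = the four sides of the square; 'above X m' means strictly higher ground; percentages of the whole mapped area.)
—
(1) Roughly 70 % of the ground is higher than 600 m.
(2) The lowest ground is in the south-east quarter.
(3) On average the western half of the map is the higher ground.
(4) The highest point lies in the north-west quarter of the map.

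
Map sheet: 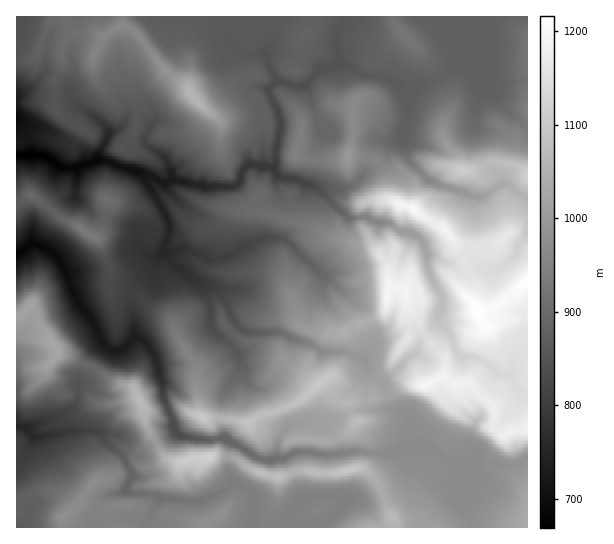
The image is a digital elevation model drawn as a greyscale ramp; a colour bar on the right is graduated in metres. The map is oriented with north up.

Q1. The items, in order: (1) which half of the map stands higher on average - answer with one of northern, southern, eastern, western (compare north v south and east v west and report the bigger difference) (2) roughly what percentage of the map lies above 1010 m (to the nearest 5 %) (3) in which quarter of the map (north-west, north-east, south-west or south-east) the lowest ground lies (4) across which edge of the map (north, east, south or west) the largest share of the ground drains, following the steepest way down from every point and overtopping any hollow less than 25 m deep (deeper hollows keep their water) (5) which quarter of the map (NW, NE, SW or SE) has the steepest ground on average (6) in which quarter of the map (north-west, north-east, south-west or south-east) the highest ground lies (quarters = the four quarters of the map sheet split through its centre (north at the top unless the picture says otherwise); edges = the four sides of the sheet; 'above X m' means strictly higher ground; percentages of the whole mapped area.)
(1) Taken as a whole, the eastern half is higher than the western.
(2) About 25 % of the map lies above 1010 m.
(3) The lowest point lies in the north-west quarter of the map.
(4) Drainage is mainly to the west: more ground falls towards that edge than towards any other.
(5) Slopes are steepest in the south-west quarter.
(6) The highest point lies in the south-east quarter of the map.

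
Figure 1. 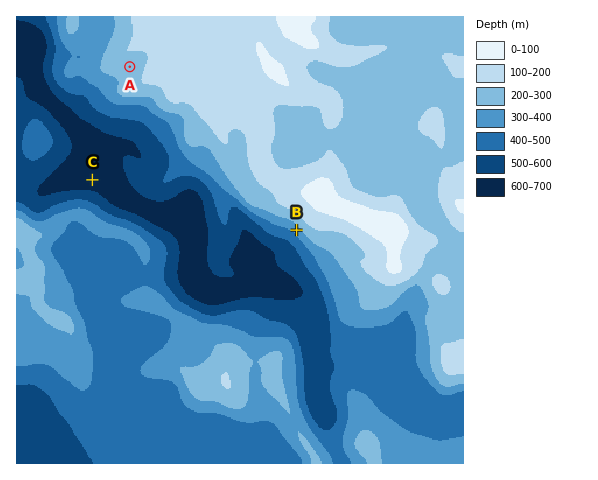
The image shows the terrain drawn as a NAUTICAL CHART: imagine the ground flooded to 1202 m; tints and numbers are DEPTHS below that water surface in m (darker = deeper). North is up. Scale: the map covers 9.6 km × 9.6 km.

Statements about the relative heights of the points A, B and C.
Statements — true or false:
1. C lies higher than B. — false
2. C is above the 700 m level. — false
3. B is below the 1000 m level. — true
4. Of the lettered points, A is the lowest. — false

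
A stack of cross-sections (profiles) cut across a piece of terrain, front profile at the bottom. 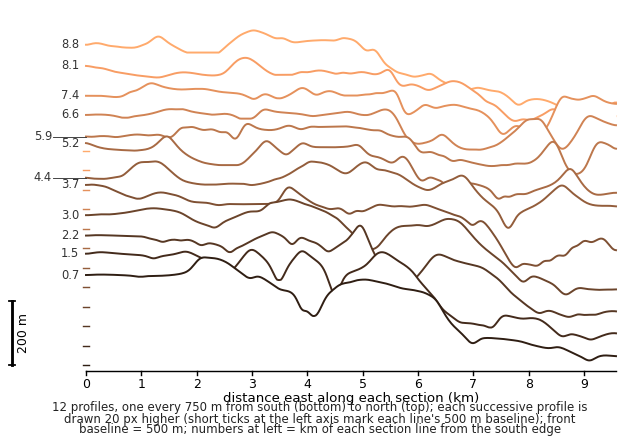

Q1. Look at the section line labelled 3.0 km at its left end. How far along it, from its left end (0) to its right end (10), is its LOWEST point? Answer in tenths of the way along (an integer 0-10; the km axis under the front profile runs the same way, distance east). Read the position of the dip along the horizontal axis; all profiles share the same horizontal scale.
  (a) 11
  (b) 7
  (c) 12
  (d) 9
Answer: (d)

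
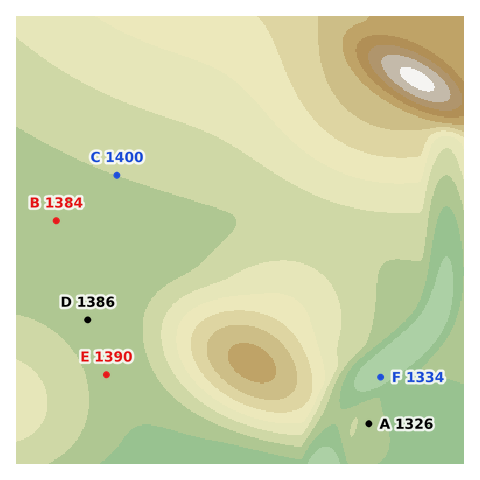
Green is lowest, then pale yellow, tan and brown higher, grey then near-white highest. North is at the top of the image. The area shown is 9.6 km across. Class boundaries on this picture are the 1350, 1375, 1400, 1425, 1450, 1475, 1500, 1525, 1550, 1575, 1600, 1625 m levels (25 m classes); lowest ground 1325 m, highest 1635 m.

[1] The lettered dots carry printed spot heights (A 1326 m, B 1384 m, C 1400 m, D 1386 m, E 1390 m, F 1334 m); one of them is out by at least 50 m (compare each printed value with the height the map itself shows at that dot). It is A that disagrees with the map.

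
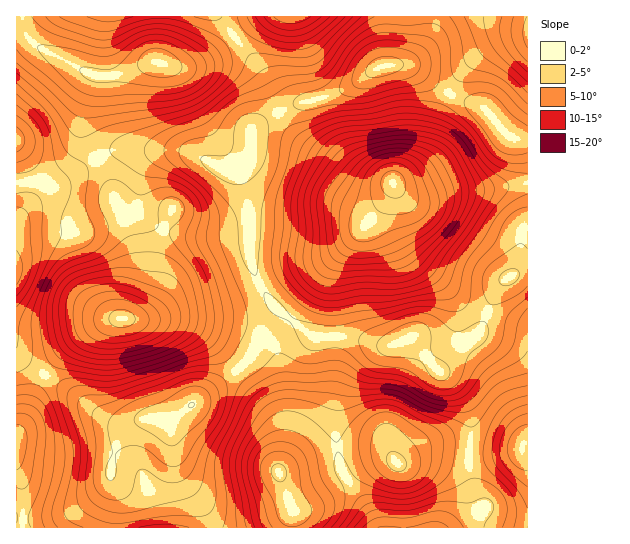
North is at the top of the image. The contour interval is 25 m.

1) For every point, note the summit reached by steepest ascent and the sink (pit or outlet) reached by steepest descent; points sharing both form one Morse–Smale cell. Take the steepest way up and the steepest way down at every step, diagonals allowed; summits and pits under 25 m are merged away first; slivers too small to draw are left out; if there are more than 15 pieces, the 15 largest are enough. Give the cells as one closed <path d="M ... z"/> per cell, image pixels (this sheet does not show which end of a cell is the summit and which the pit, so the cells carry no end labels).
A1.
<path d="M406 65l-25 2-39 24-21 8-32 8-20 10-17 13-1 24-12 15 0 4 10 40 2 48 8 23 30-15 33-9 20-12 38-39 11-16 2-11 18-13 13-12 7-12 9-32 9-19-34-25z"/><path d="M262 337l-3 1-8 19-14 14-47 36-19 10-25 2-9 2-14 12-6 9-6 25 0 11 5 16-2 34 178-1 1-17-14-37 6-35 0-37-2-23-8-29z"/><path d="M218 16l-56 0-4 47-8 0-32 12-23 0-11 39 0 19 13 26 22-10 62 2 14 4 28 14 12 0 8-4 8-11 1-24 17-13 26-12-10-1-9-9-17-29z"/><path d="M147 149l-28 0-22 10 12 23 8 25 11 20 8 28-1 16-8 24-4 23 34-1 28-10 42-8 31-14-9-35 0-37-10-44-16 0-36-17z"/><path d="M97 159l-31 21-21 11-29 30 0 133 29 21 11-16 33-28 14-8 20-5 4-23 8-24 1-16-5-21-14-27-8-25z"/><path d="M394 185l-19 30-22 24-16 13-15 8-33 9-29 16 11 17 10 10 36 25 37 0 28 8 8 0 20-6 19 23 10 9 6-10 12-12 14-9 9-9 8-18-22-10-9-7-48-46-10-24-2-29z"/><path d="M181 319l-66 0-12 4-14 8-19 14-21 22-4 8 25 16 24 20 21 12 16 0 14-4 21 0 9-3 62-45 14-14 9-20-25-10z"/><path d="M45 375l-9 15-12 32-8 12 0 35 7 18 0 40 90 1 3-34-5-16 1-19 8-22 10-12 6-3-21 1-9-4-36-28z"/><path d="M410 339l-19 6-21 4-11 7-10 11-6 12-6 19 0 48 44 1 7 4 9 12 29-10 43 4 2-39-4-12-18-27-20-17z"/><path d="M527 184l-70 7-31 8-17-2-14-10 2 32 6 19 10 17 44 41 9 7 21 9 14-29 14-10 13-3z"/><path d="M386 16l-167 1 40 49 17 29 9 9 12 0 24-5 21-8 31-20 10-4 4-4z"/><path d="M375 445l-37 2-1 6 6 20 25 36 10 19 77 0 26-18 0-5-9-23-3-25-43-4-29 10-10-12z"/><path d="M491 313l-4 1-7 17-9 9-14 9-12 12-6 10 17 16 13 26 1 44 39-4 19-8 0-119z"/><path d="M278 309l-18 28 15 12 8 29 2 23 0 37-6 34 28-17 30-9-1-39 7-28 6-12 10-11 11-7 17-3-33-9-37 0-12-6z"/><path d="M450 93l-10 20-13 40-16 16-18 13 2 4 14 11 17 2 31-8 70-7 1-43-18-4-27-29z"/>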